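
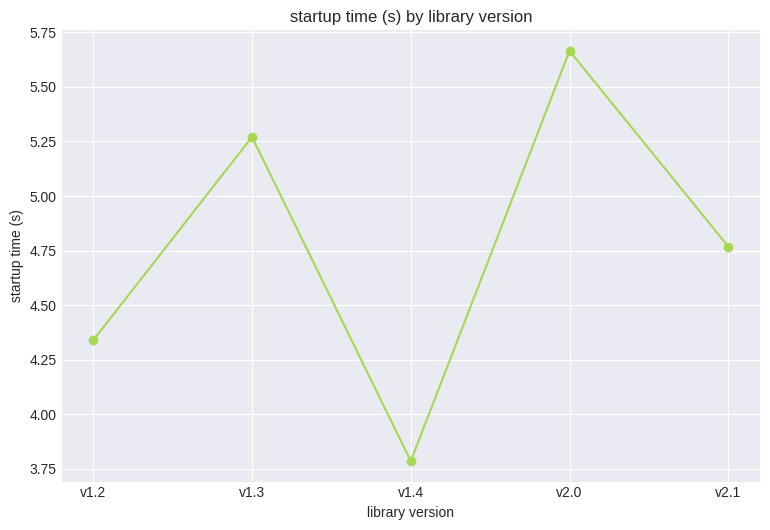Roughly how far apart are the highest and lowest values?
Max v2.0 ≈ 5.6, min v1.4 ≈ 3.8; range ≈ 1.8.

≈ 1.8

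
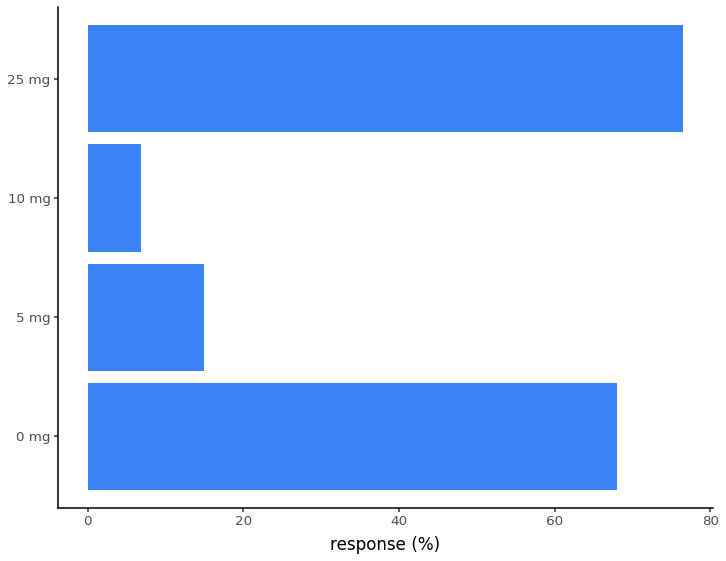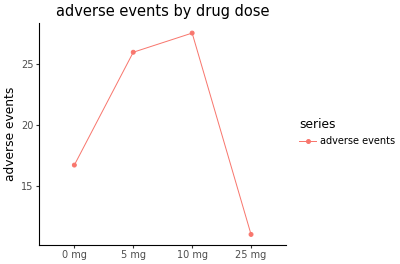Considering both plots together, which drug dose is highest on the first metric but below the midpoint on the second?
Chart 2 median adverse events ≈ 20; below-median drug doses: 0 mg, 25 mg. Among those, 25 mg has the highest response (%) (≈ 80).

25 mg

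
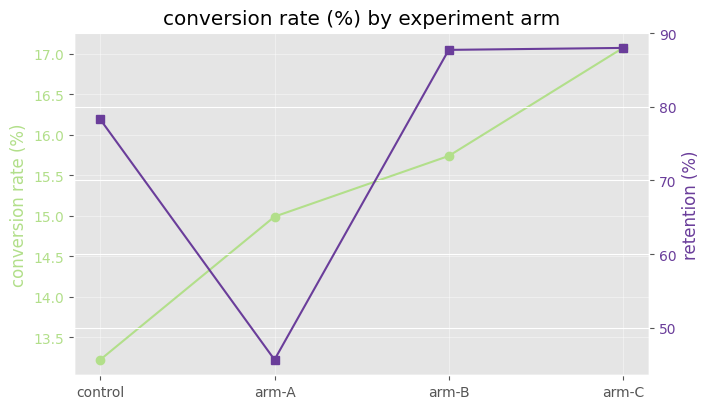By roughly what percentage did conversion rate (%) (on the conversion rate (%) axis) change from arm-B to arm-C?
arm-B ≈ 15.5, arm-C ≈ 17.0; (17.0 − 15.5) / 15.5 ≈ +9.7%.

≈ +9.7%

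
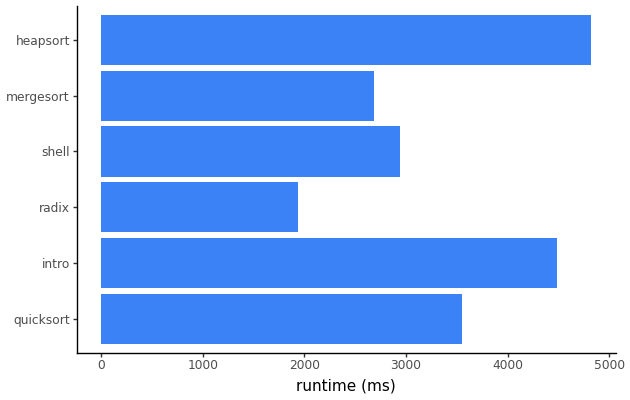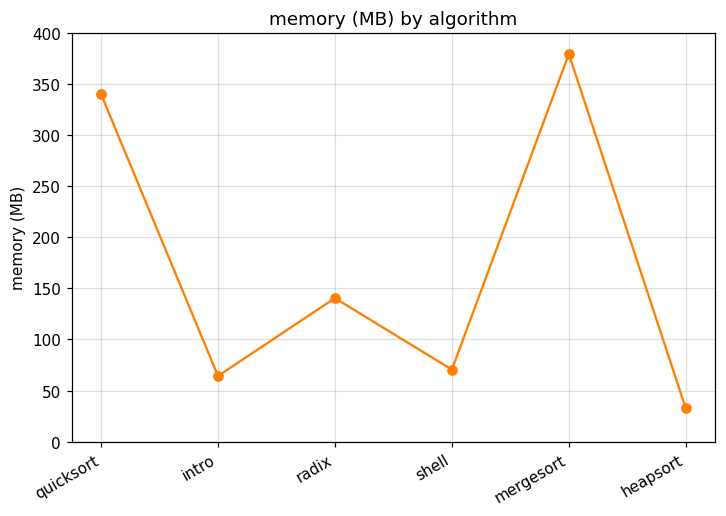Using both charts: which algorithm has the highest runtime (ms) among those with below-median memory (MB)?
Chart 2 median memory (MB) ≈ 100; below-median algorithms: intro, shell, heapsort. Among those, heapsort has the highest runtime (ms) (≈ 5000).

heapsort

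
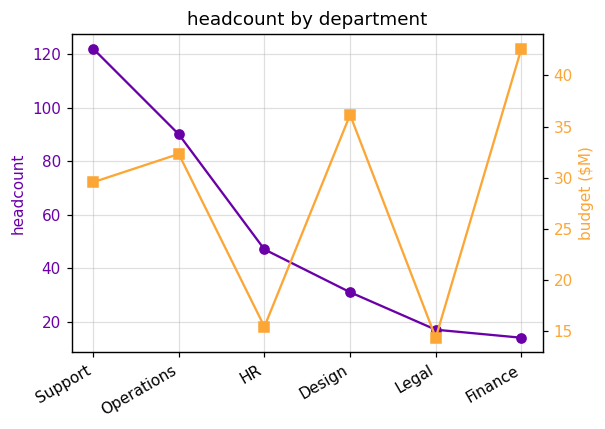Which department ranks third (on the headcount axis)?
Top 4 (on the headcount axis): Support ≈ 120, Operations ≈ 90, HR ≈ 50, Design ≈ 30.

HR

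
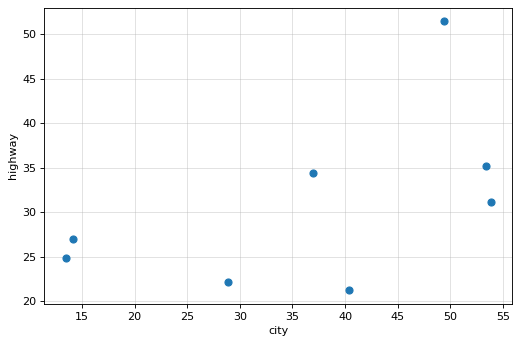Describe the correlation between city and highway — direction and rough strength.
Points are positively correlated; moderate (|r| ≈ 0.5).

positive, moderate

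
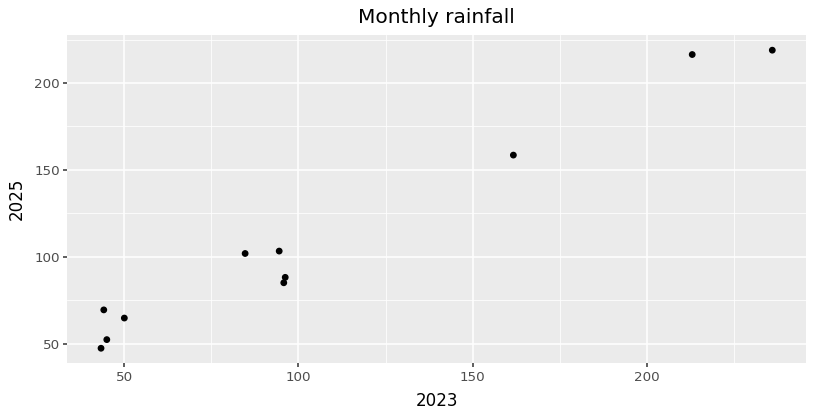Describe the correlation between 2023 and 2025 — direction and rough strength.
positive, strong

Points are positively correlated; strong (|r| ≈ 1.0).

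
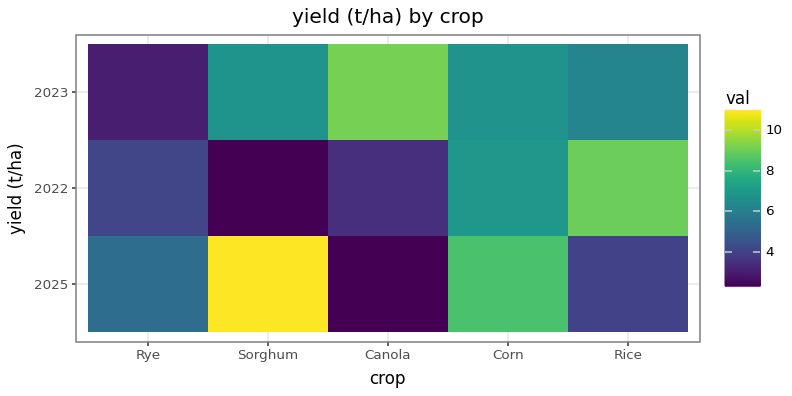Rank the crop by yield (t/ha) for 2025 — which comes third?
Rye

Top 4 for 2025: Sorghum ≈ 11, Corn ≈ 8, Rye ≈ 5, Rice ≈ 4.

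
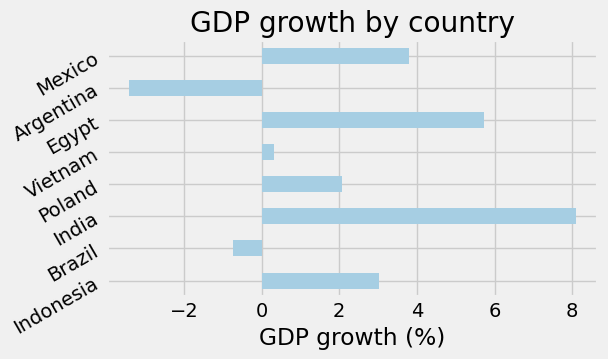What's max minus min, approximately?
Max India ≈ 8, min Argentina ≈ -3; range ≈ 11.

≈ 11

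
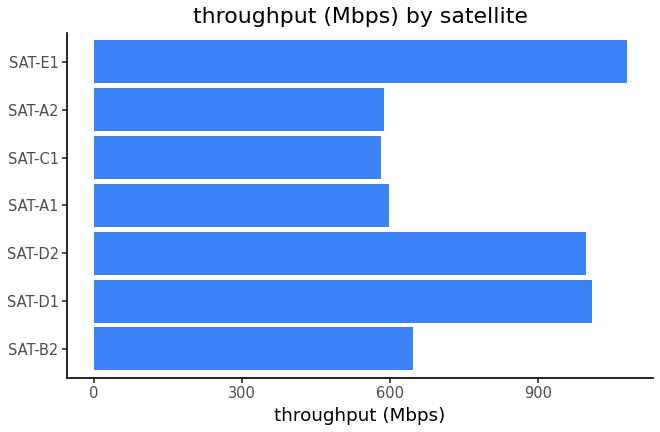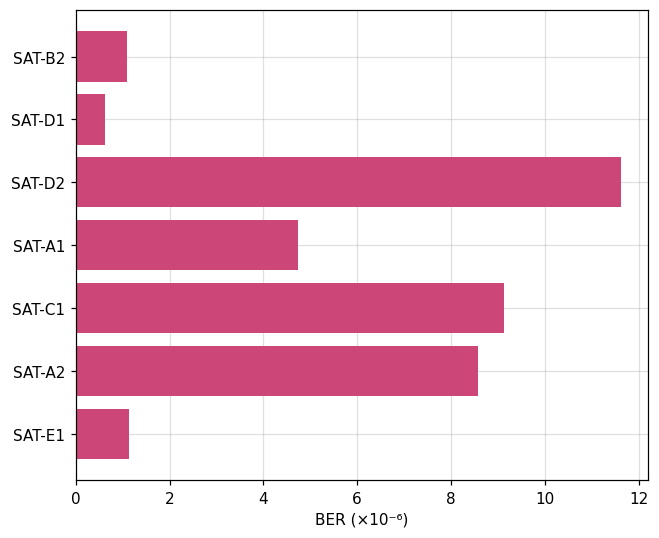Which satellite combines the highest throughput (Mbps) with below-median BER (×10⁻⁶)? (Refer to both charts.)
SAT-E1

Chart 2 median BER (×10⁻⁶) ≈ 4; below-median satellites: SAT-B2, SAT-D1, SAT-E1. Among those, SAT-E1 has the highest throughput (Mbps) (≈ 1100).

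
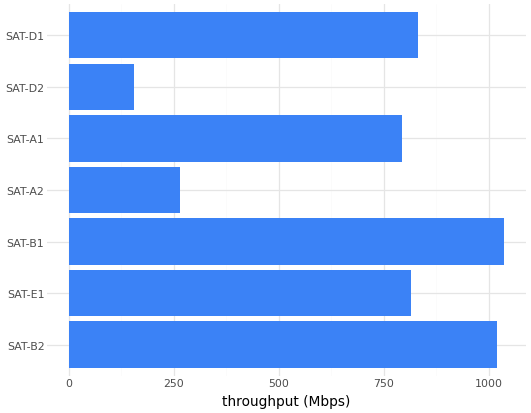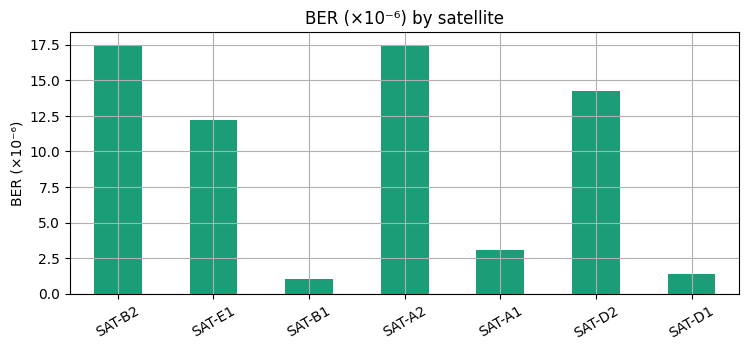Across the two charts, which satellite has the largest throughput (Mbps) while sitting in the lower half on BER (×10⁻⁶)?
SAT-B1

Chart 2 median BER (×10⁻⁶) ≈ 12; below-median satellites: SAT-B1, SAT-A1, SAT-D1. Among those, SAT-B1 has the highest throughput (Mbps) (≈ 1000).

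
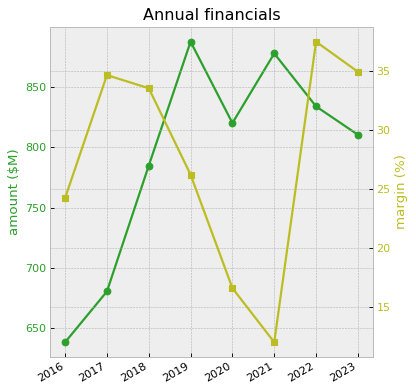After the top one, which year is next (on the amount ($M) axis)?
2021

Top 3 (on the amount ($M) axis): 2019 ≈ 900, 2021 ≈ 875, 2022 ≈ 825.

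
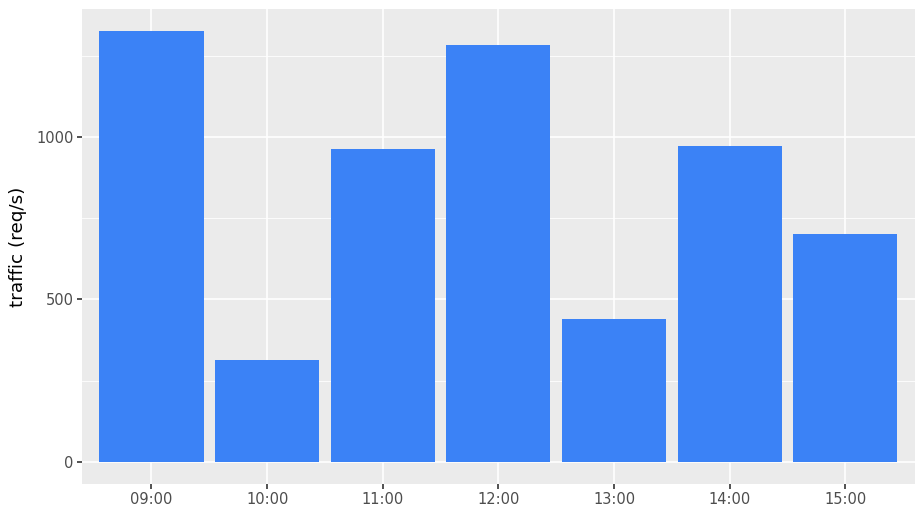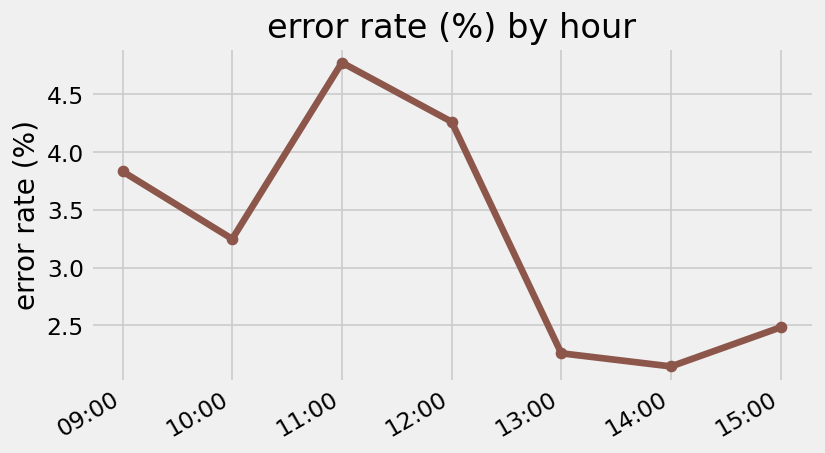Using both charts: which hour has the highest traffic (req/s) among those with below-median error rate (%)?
14:00

Chart 2 median error rate (%) ≈ 3; below-median hours: 13:00, 14:00, 15:00. Among those, 14:00 has the highest traffic (req/s) (≈ 1000).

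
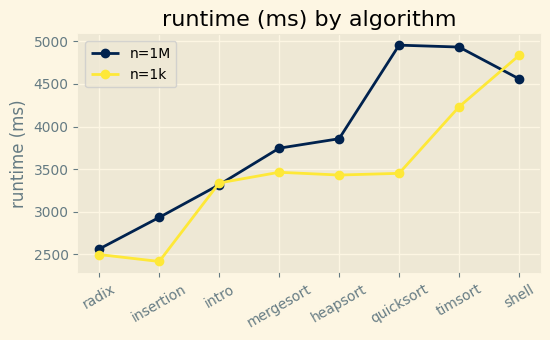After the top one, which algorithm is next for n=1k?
timsort

Top 3 for n=1k: shell ≈ 5000, timsort ≈ 4000, mergesort ≈ 3500.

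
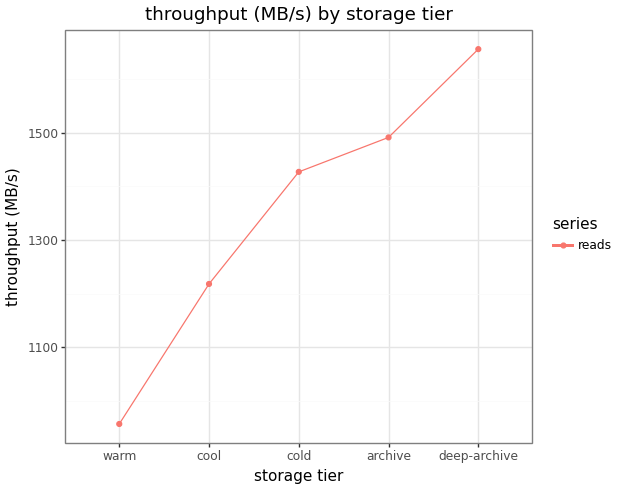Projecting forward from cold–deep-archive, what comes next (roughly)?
≈ 1850

Last three: 1400, 1500, 1700 → slope ≈ 150/step → next ≈ 1850.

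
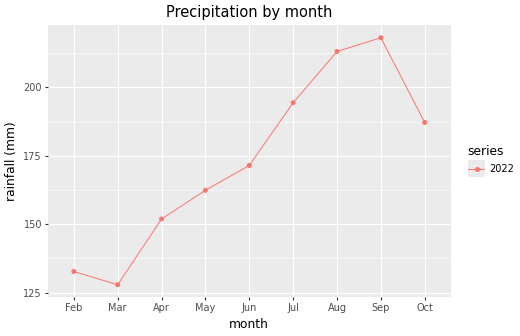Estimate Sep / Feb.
Sep ≈ 220, Feb ≈ 130; 220/130 ≈ 1.69.

≈ 1.69×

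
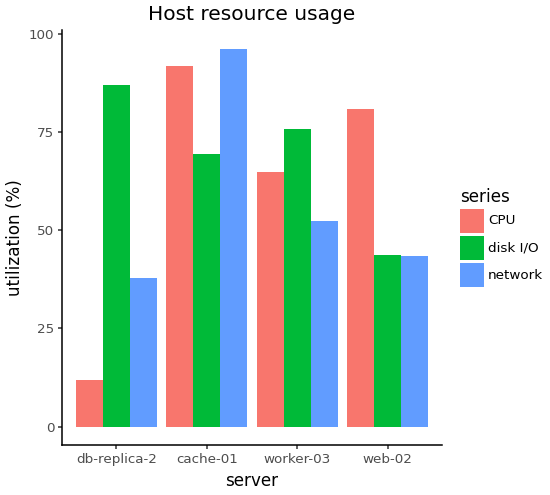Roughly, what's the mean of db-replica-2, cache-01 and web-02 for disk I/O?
≈ 67

(90 + 70 + 40) / 3 ≈ 67.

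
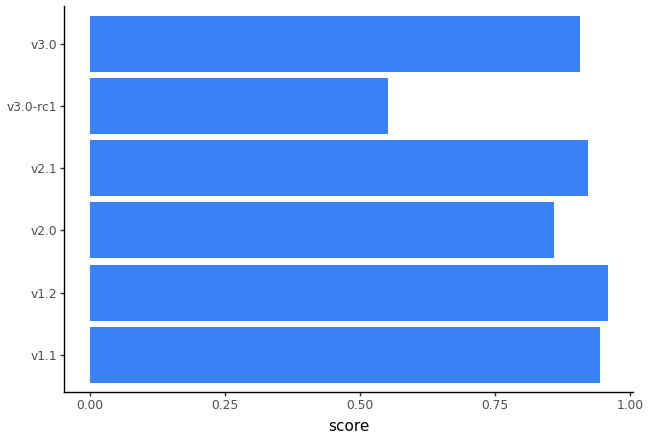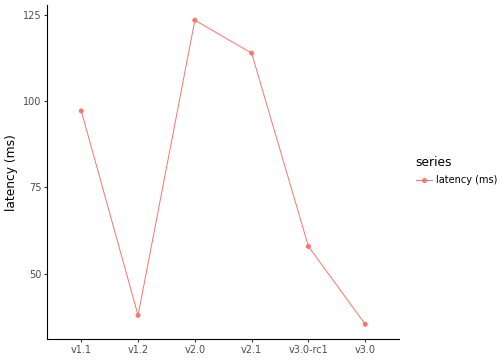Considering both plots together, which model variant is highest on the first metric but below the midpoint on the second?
Chart 2 median latency (ms) ≈ 80; below-median model variants: v1.2, v3.0-rc1, v3.0. Among those, v1.2 has the highest score (≈ 1).

v1.2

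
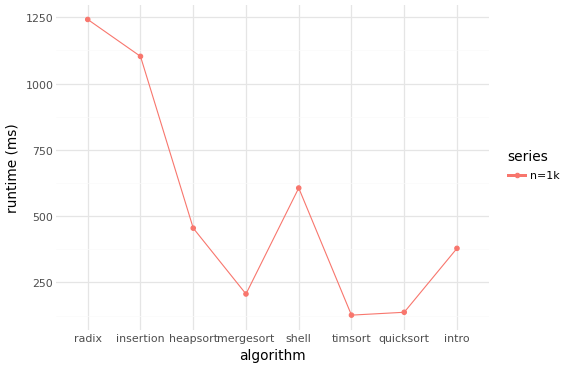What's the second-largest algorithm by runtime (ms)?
Top 3: radix ≈ 1200, insertion ≈ 1100, shell ≈ 600.

insertion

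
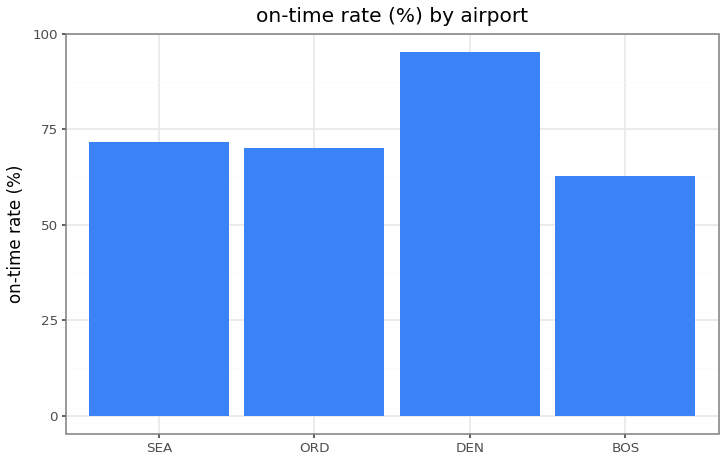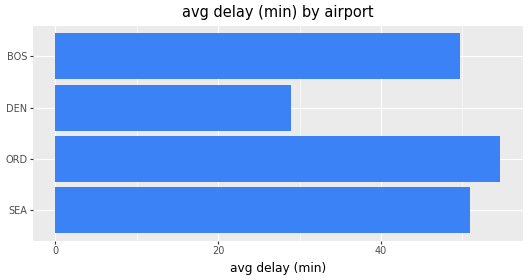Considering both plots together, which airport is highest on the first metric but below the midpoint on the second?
DEN

Chart 2 median avg delay (min) ≈ 50; below-median airports: DEN, BOS. Among those, DEN has the highest on-time rate (%) (≈ 100).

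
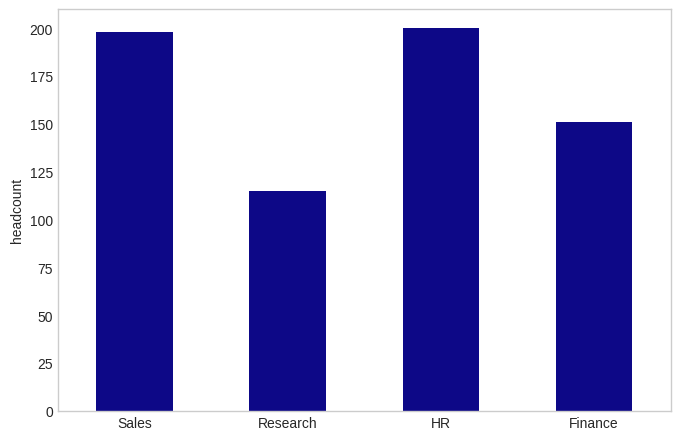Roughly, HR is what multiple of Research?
≈ 1.67×

HR ≈ 200, Research ≈ 120; 200/120 ≈ 1.67.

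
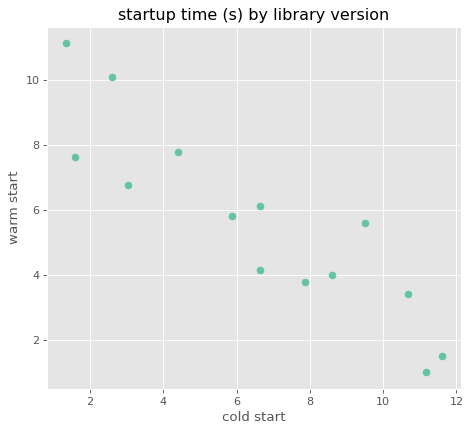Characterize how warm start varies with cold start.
Points are negatively correlated; strong (|r| ≈ 0.9).

negative, strong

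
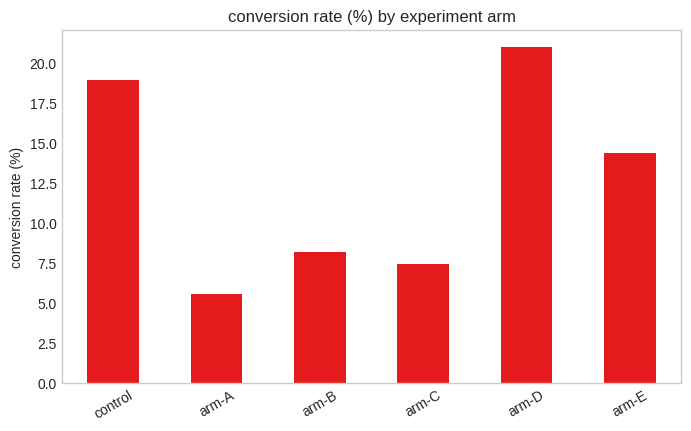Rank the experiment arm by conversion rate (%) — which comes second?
control

Top 3: arm-D ≈ 22, control ≈ 18, arm-E ≈ 14.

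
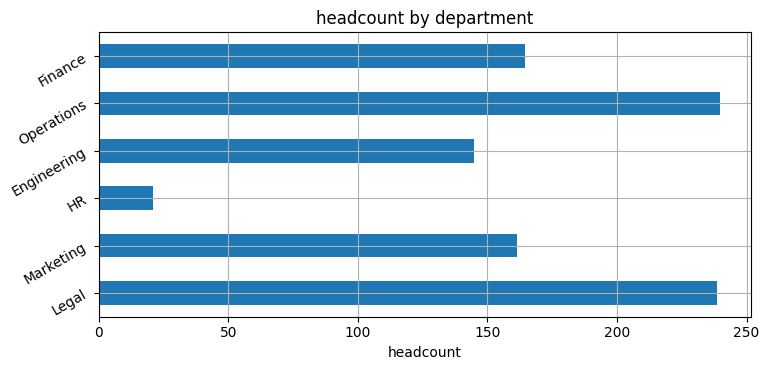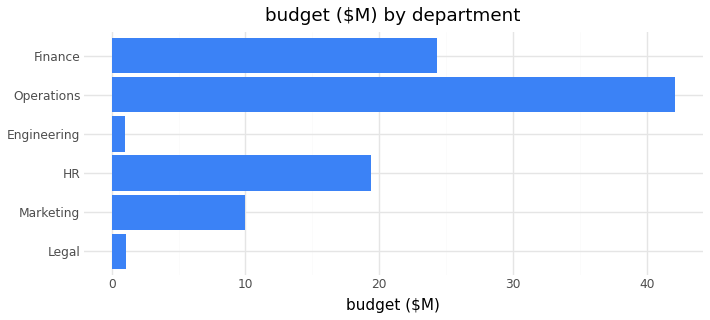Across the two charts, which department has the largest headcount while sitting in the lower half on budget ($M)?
Legal

Chart 2 median budget ($M) ≈ 15; below-median departments: Legal, Marketing, Engineering. Among those, Legal has the highest headcount (≈ 250).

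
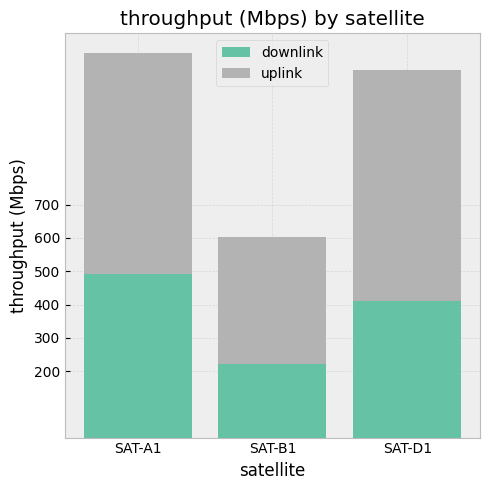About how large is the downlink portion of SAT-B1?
≈ 200

downlink top ≈ 200, bottom ≈ 0; segment ≈ 200.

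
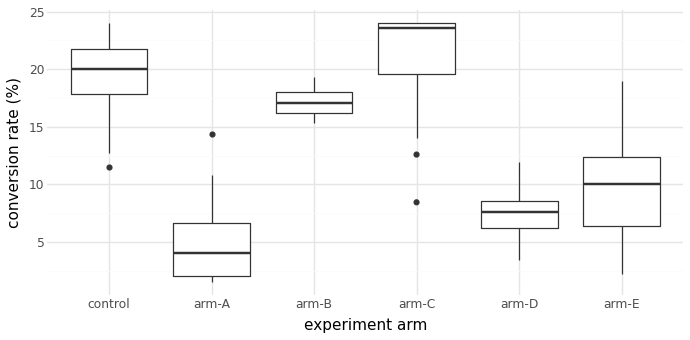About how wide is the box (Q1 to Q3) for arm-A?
Q3 ≈ 6, Q1 ≈ 2; IQR ≈ 4.

≈ 4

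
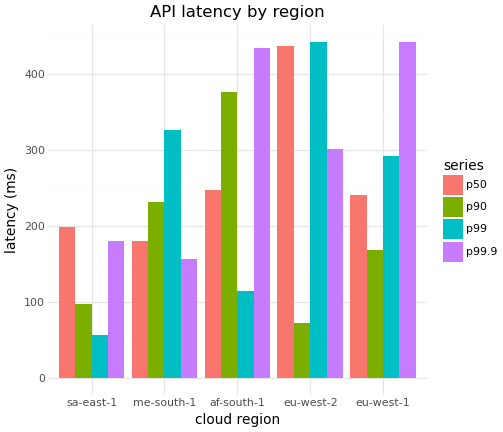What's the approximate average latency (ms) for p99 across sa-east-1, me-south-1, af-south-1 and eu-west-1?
≈ 200

(50 + 350 + 100 + 300) / 4 ≈ 200.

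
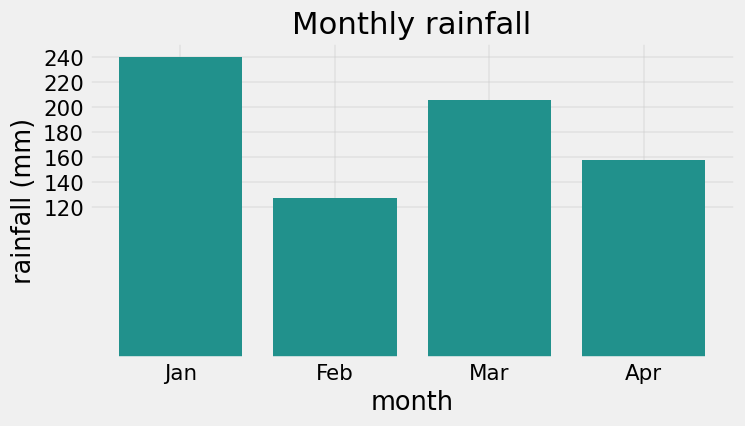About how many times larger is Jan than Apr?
Jan ≈ 240, Apr ≈ 160; 240/160 ≈ 1.5.

≈ 1.5×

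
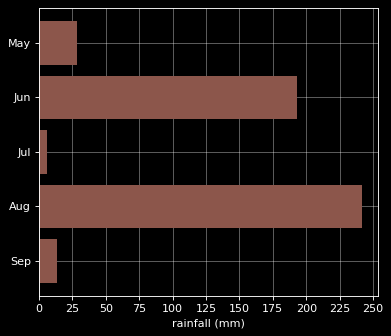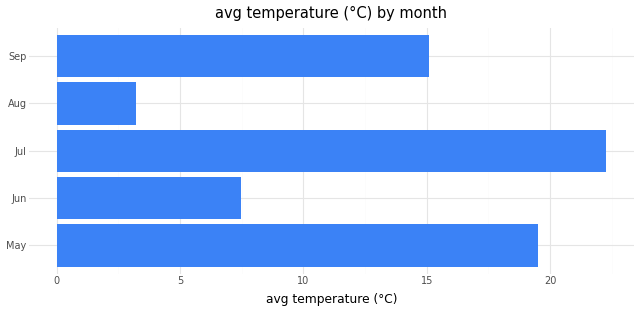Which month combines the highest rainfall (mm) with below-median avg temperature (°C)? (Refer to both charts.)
Aug

Chart 2 median avg temperature (°C) ≈ 15; below-median months: Jun, Aug. Among those, Aug has the highest rainfall (mm) (≈ 250).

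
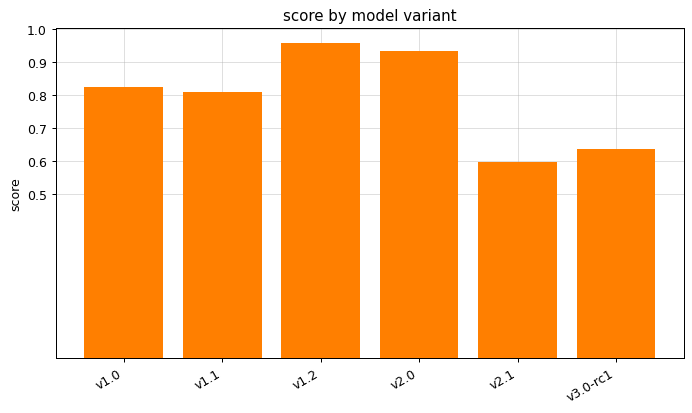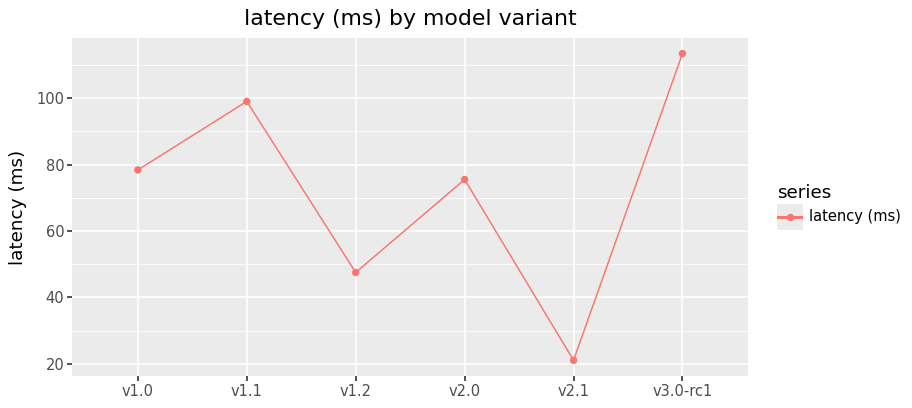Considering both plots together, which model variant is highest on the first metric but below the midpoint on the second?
Chart 2 median latency (ms) ≈ 80; below-median model variants: v1.2, v2.0, v2.1. Among those, v1.2 has the highest score (≈ 1).

v1.2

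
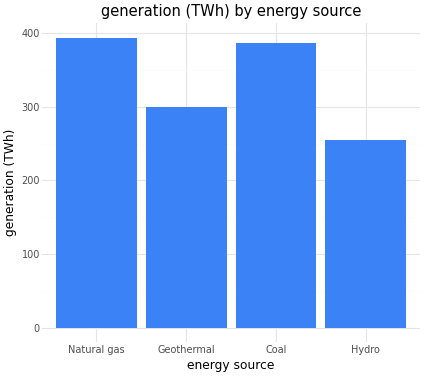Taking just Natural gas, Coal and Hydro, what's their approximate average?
(400 + 400 + 250) / 3 ≈ 350.

≈ 350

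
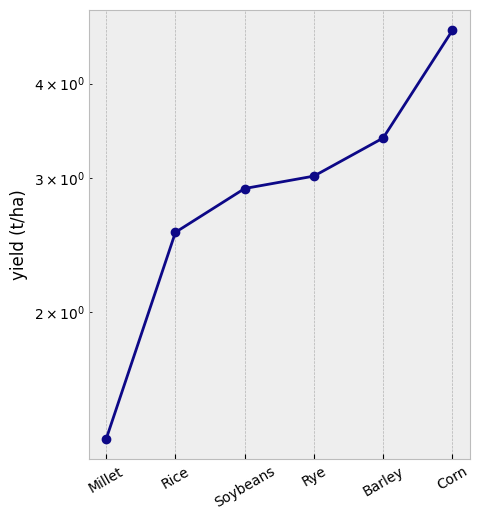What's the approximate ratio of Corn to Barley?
Corn ≈ 4.5, Barley ≈ 3.5; 4.5/3.5 ≈ 1.29.

≈ 1.29×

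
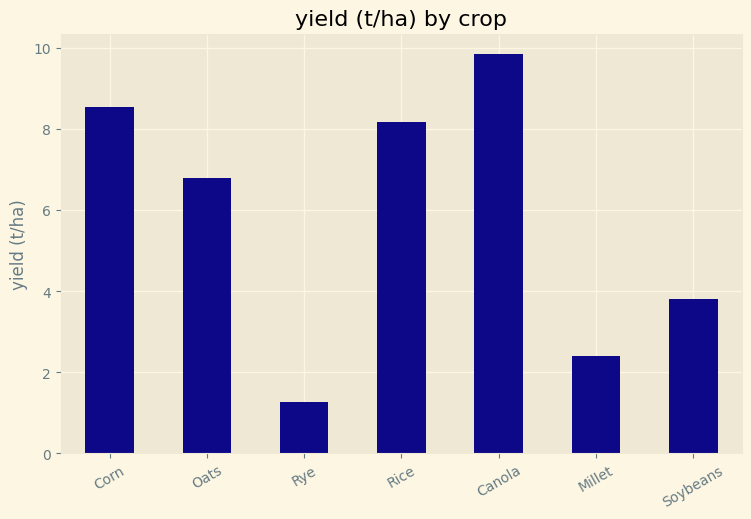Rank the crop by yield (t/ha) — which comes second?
Top 3: Canola ≈ 10, Corn ≈ 9, Rice ≈ 8.

Corn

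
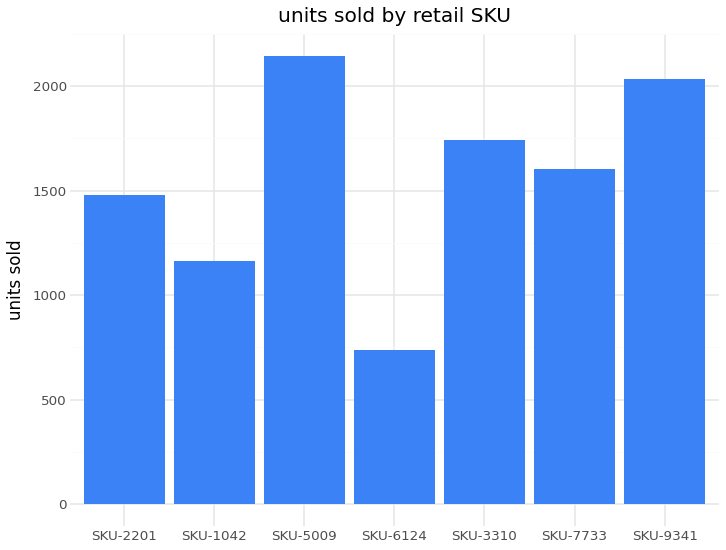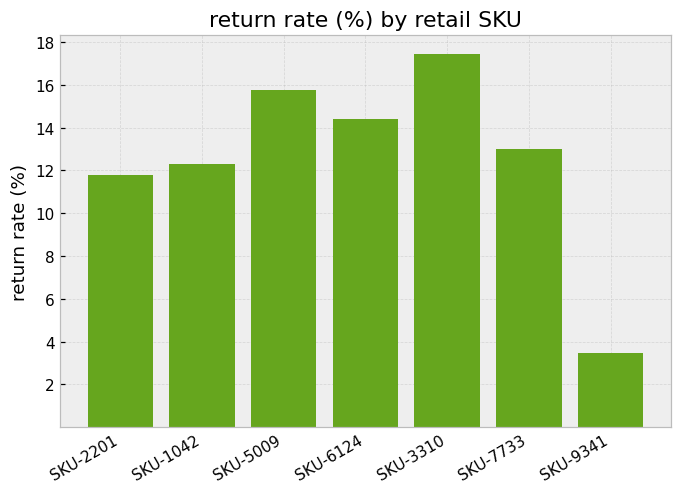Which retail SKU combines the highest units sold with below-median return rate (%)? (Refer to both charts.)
SKU-9341

Chart 2 median return rate (%) ≈ 14; below-median retail SKUs: SKU-2201, SKU-1042, SKU-9341. Among those, SKU-9341 has the highest units sold (≈ 2000).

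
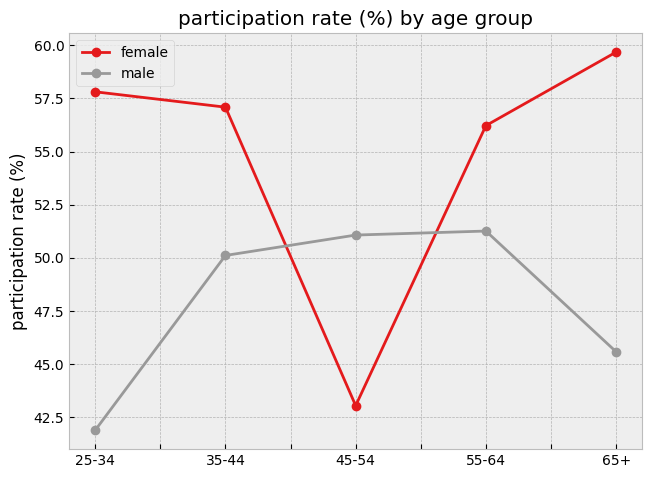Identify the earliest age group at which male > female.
35-44: male ≈ 50 vs female ≈ 58 (not yet); 45-54: male ≈ 52 vs female ≈ 44 (first crossover).

45-54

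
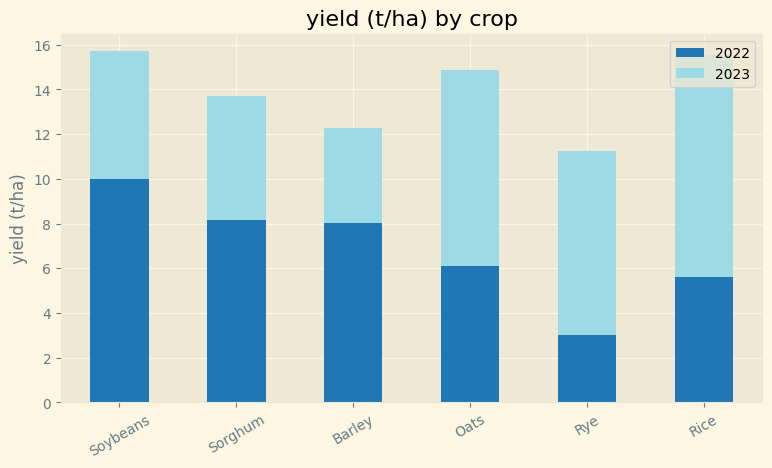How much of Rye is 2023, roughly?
≈ 8

2023 top ≈ 12, bottom ≈ 4; segment ≈ 8.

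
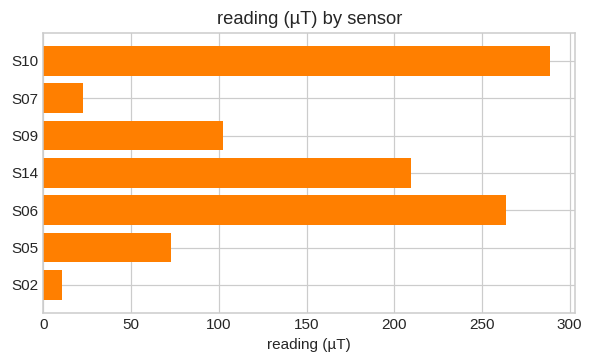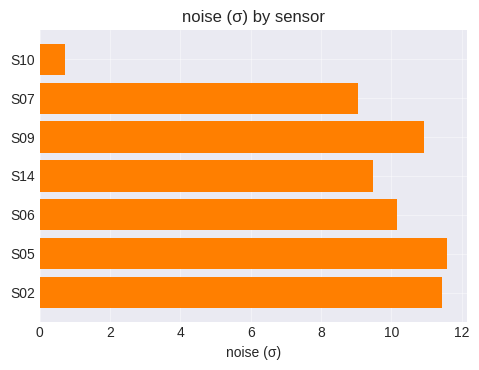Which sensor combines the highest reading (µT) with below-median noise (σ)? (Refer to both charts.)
S10

Chart 2 median noise (σ) ≈ 10; below-median sensors: S10, S07, S14. Among those, S10 has the highest reading (µT) (≈ 300).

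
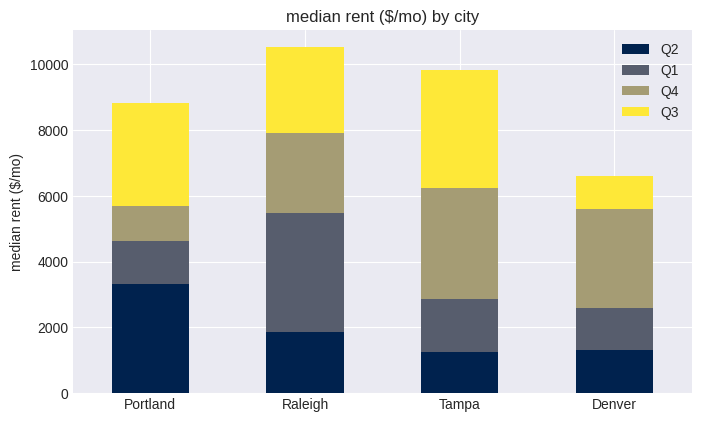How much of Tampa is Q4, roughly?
Q4 top ≈ 6000, bottom ≈ 3000; segment ≈ 3000.

≈ 3000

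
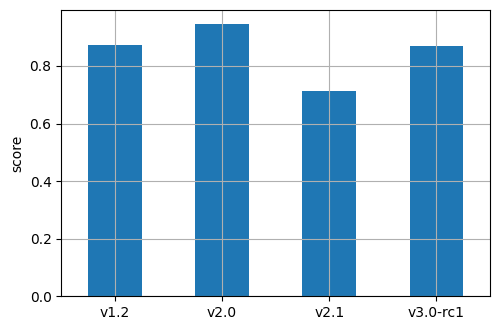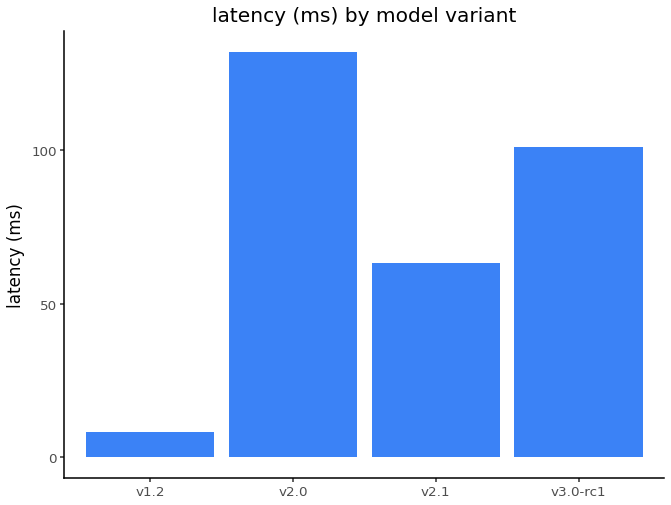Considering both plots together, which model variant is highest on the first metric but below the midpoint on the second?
Chart 2 median latency (ms) ≈ 80; below-median model variants: v1.2, v2.1. Among those, v1.2 has the highest score (≈ 0.9).

v1.2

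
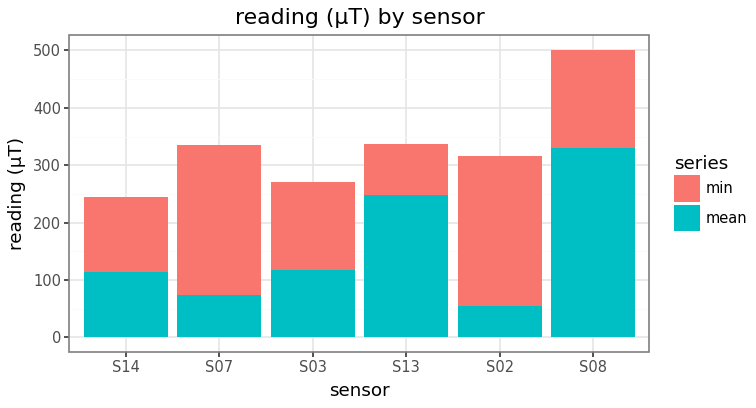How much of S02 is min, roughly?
min top ≈ 300, bottom ≈ 50; segment ≈ 250.

≈ 250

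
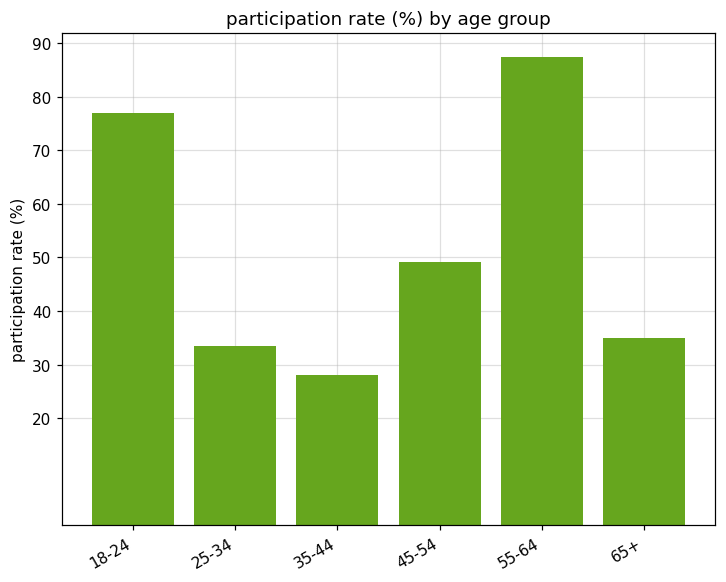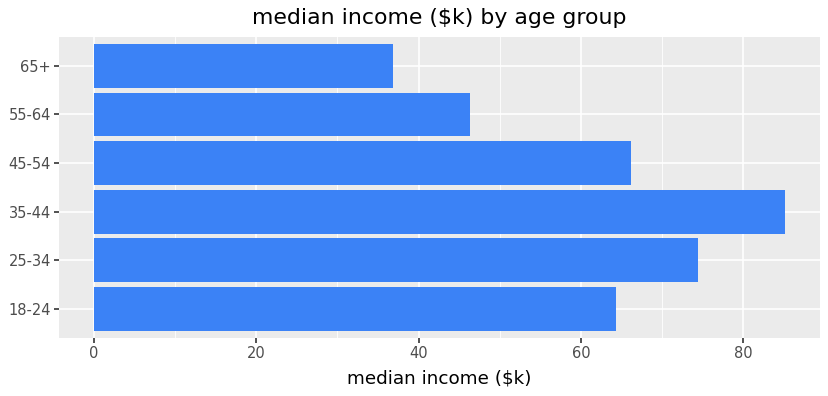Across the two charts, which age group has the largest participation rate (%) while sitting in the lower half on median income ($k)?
55-64

Chart 2 median median income ($k) ≈ 70; below-median age groups: 18-24, 55-64, 65+. Among those, 55-64 has the highest participation rate (%) (≈ 90).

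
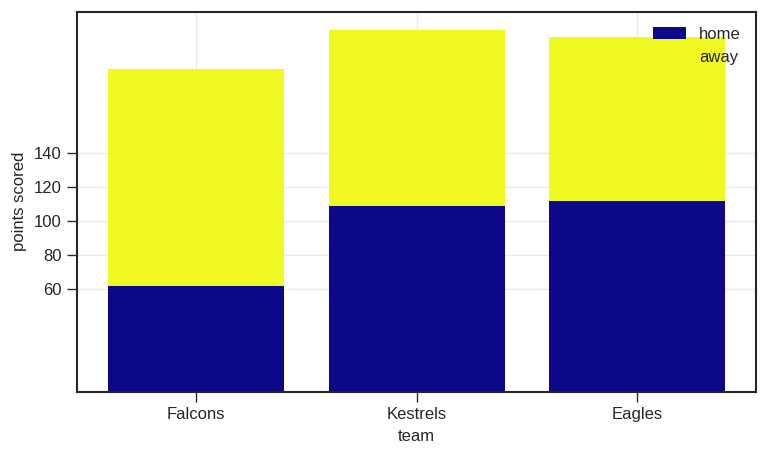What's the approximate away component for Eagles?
away top ≈ 200, bottom ≈ 120; segment ≈ 80.

≈ 80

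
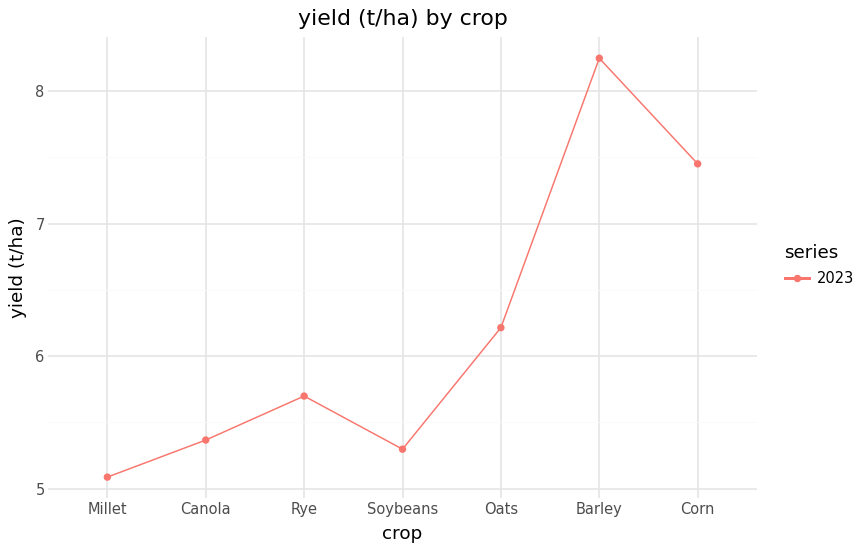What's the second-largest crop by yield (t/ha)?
Corn

Top 3: Barley ≈ 8.0, Corn ≈ 7.5, Oats ≈ 6.0.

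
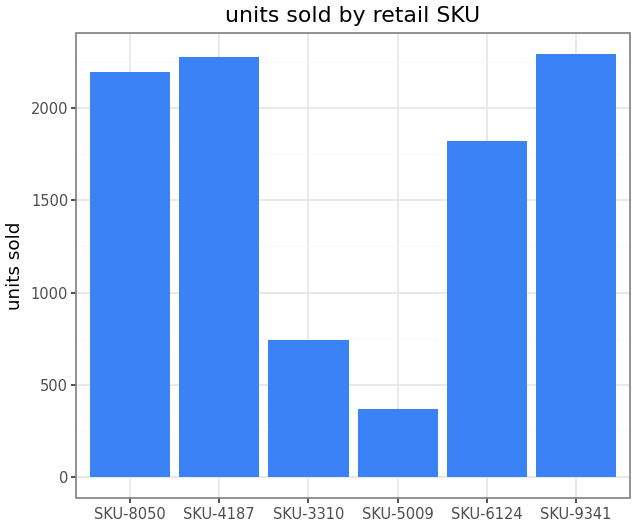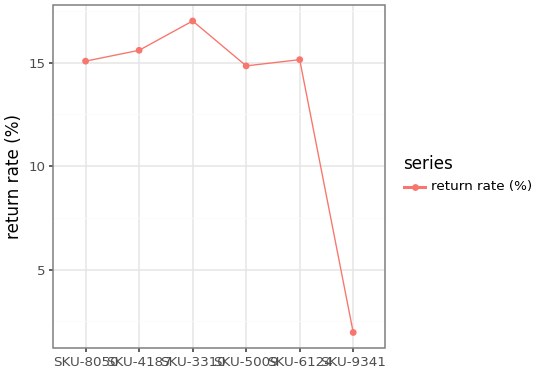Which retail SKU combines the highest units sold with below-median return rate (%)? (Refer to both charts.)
SKU-9341

Chart 2 median return rate (%) ≈ 16; below-median retail SKUs: SKU-8050, SKU-5009, SKU-9341. Among those, SKU-9341 has the highest units sold (≈ 2500).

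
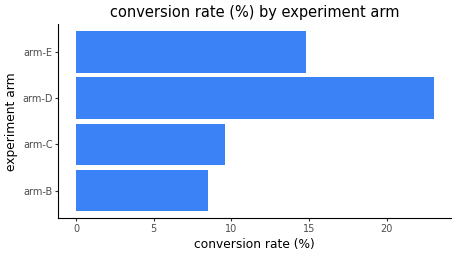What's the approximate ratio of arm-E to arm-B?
arm-E ≈ 14, arm-B ≈ 8; 14/8 ≈ 1.75.

≈ 1.75×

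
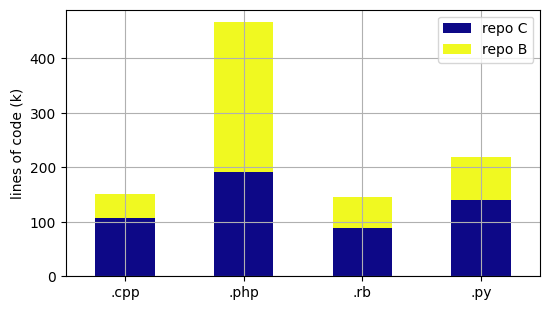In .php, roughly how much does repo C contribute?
≈ 200

repo C top ≈ 200, bottom ≈ 0; segment ≈ 200.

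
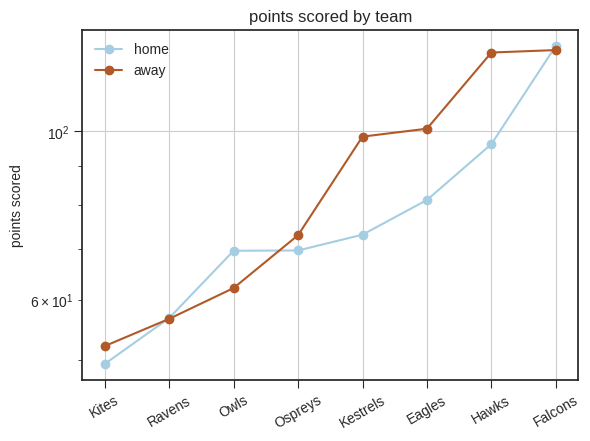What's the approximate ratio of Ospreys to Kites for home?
≈ 1.4×

Ospreys ≈ 70, Kites ≈ 50; 70/50 ≈ 1.4.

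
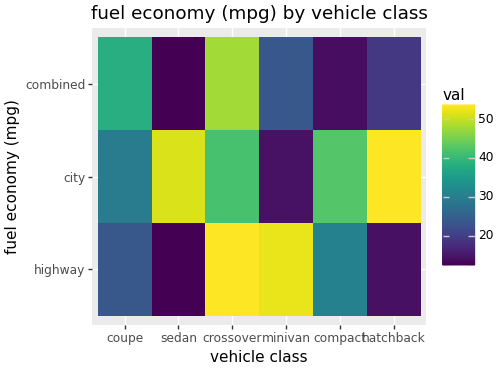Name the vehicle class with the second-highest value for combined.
coupe

Top 3 for combined: crossover ≈ 50, coupe ≈ 40, minivan ≈ 25.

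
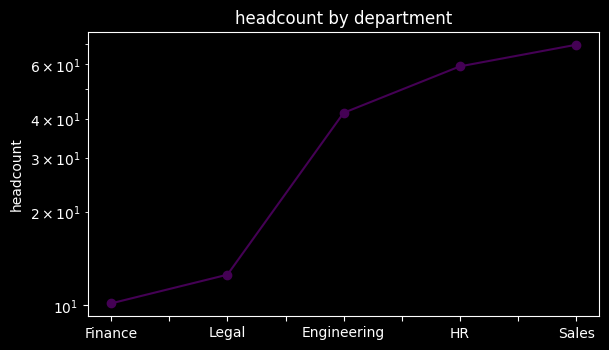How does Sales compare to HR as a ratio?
Sales ≈ 70, HR ≈ 60; 70/60 ≈ 1.17.

≈ 1.17×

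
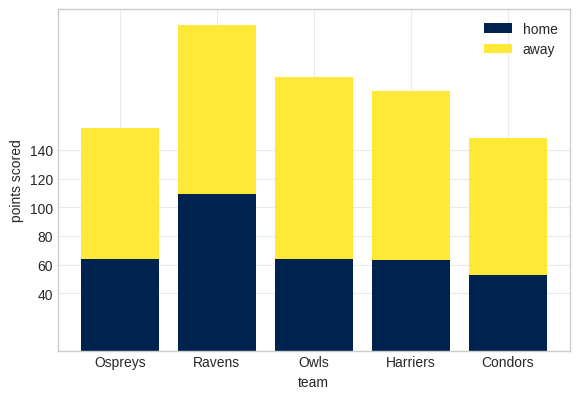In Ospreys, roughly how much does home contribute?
home top ≈ 60, bottom ≈ 0; segment ≈ 60.

≈ 60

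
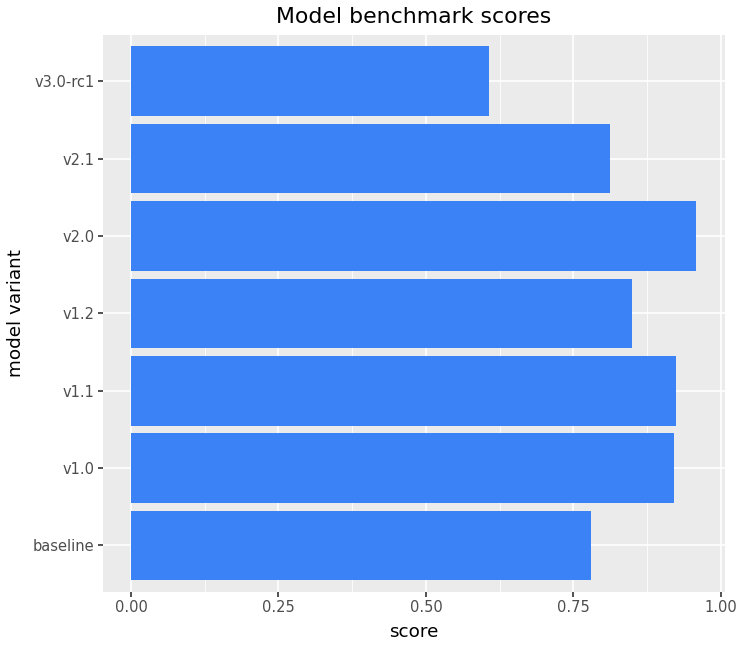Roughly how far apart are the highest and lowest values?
≈ 0.4

Max v2.0 ≈ 1.0, min v3.0-rc1 ≈ 0.6; range ≈ 0.4.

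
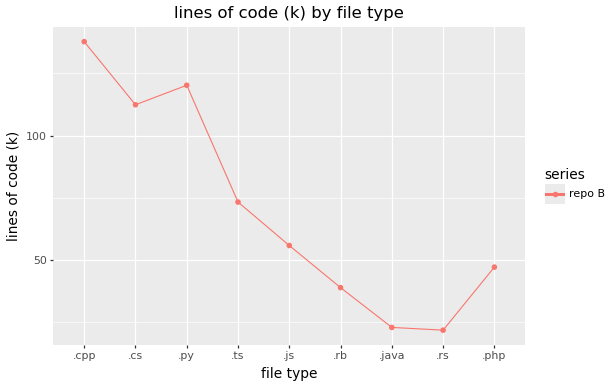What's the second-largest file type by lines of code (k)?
Top 3: .cpp ≈ 140, .py ≈ 120, .cs ≈ 110.

.py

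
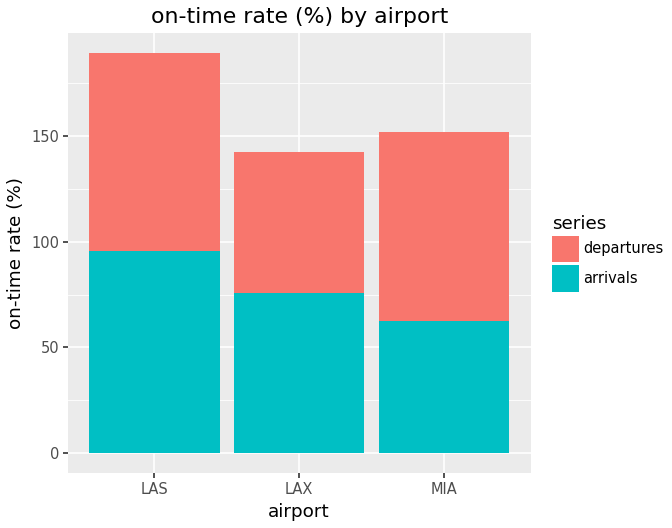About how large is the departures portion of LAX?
≈ 60

departures top ≈ 140, bottom ≈ 80; segment ≈ 60.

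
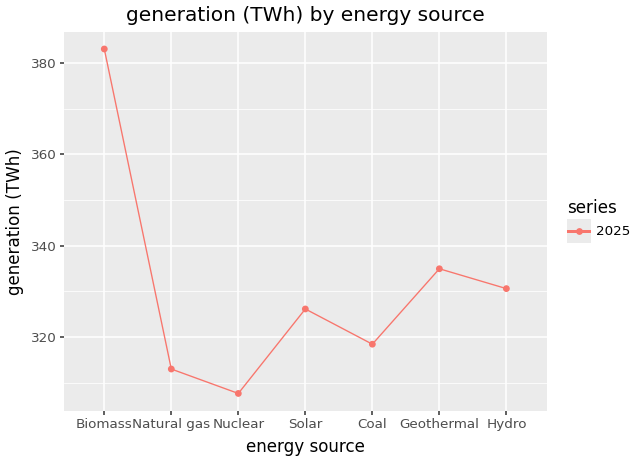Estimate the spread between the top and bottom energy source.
Max Biomass ≈ 380, min Nuclear ≈ 310; range ≈ 70.

≈ 70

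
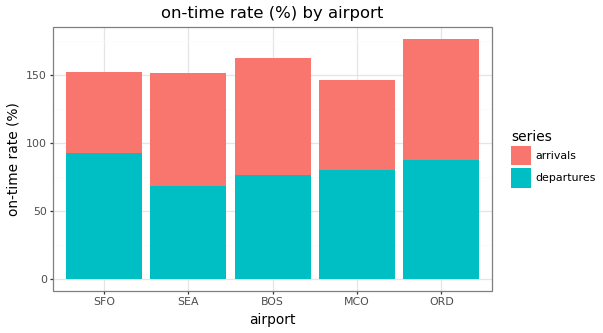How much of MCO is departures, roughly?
≈ 80

departures top ≈ 80, bottom ≈ 0; segment ≈ 80.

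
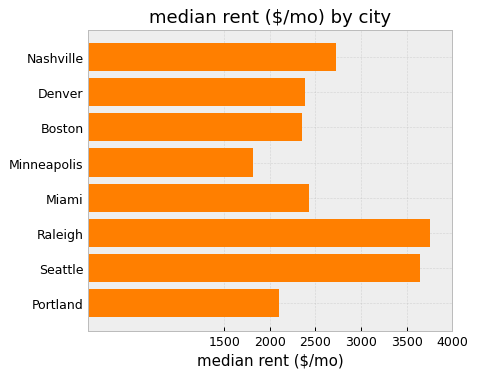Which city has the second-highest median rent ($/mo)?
Top 3: Raleigh ≈ 4000, Seattle ≈ 3500, Nashville ≈ 2500.

Seattle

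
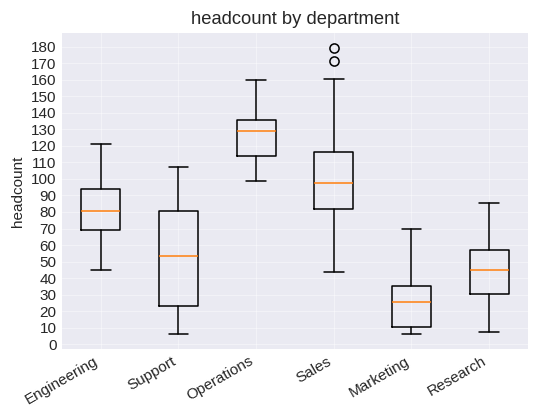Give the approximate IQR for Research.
Q3 ≈ 60, Q1 ≈ 30; IQR ≈ 30.

≈ 30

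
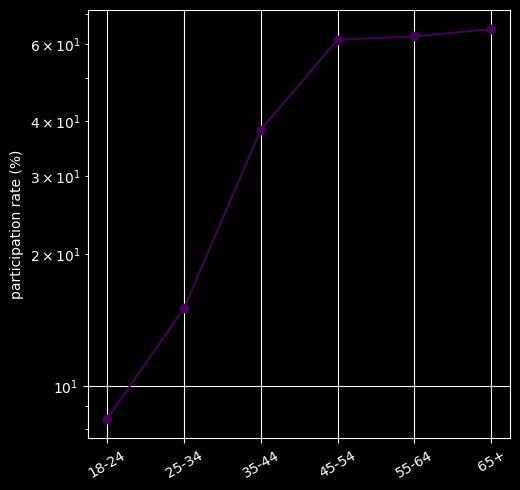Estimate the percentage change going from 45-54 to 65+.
45-54 ≈ 60, 65+ ≈ 65; (65 − 60) / 60 ≈ +8.3%.

≈ +8.3%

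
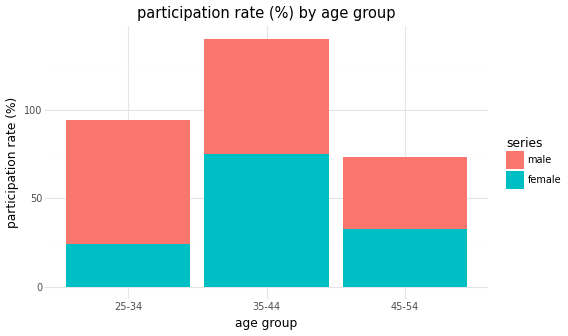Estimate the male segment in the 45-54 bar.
≈ 40

male top ≈ 80, bottom ≈ 40; segment ≈ 40.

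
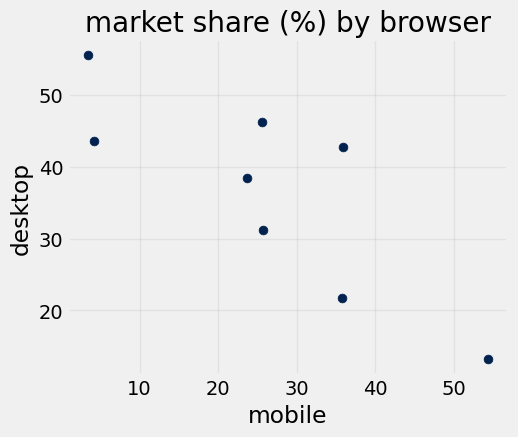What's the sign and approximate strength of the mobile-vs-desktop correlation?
Points are negatively correlated; strong (|r| ≈ 0.8).

negative, strong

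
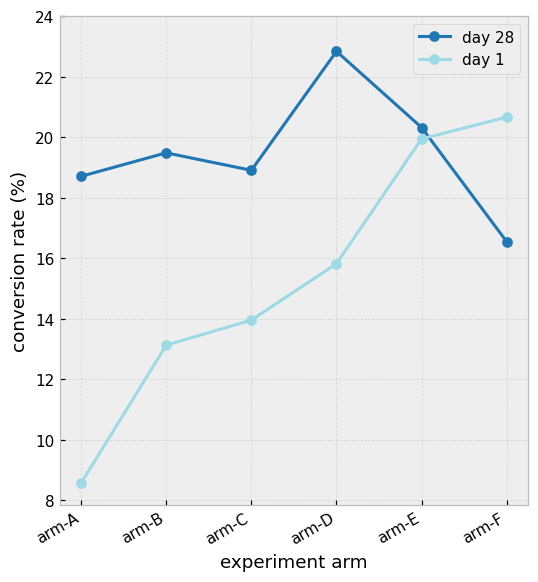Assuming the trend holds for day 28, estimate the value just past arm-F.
≈ 13

Last three: 22, 20, 16 → slope ≈ -3/step → next ≈ 13.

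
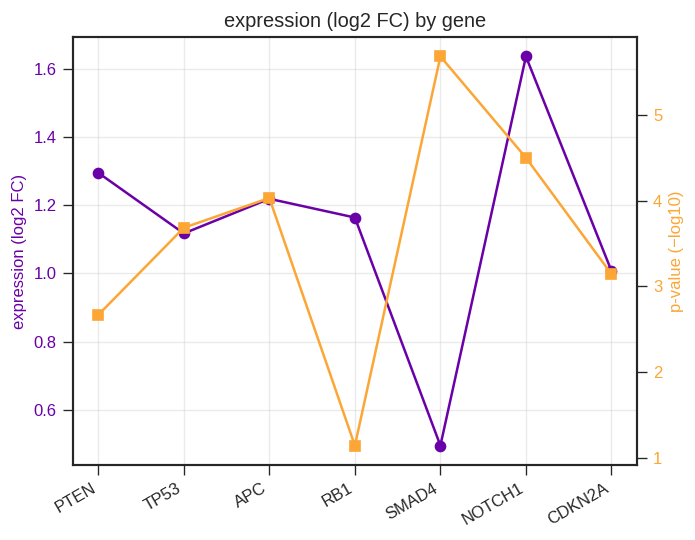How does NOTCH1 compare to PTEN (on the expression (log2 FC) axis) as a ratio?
NOTCH1 ≈ 1.6, PTEN ≈ 1.3; 1.6/1.3 ≈ 1.23.

≈ 1.23×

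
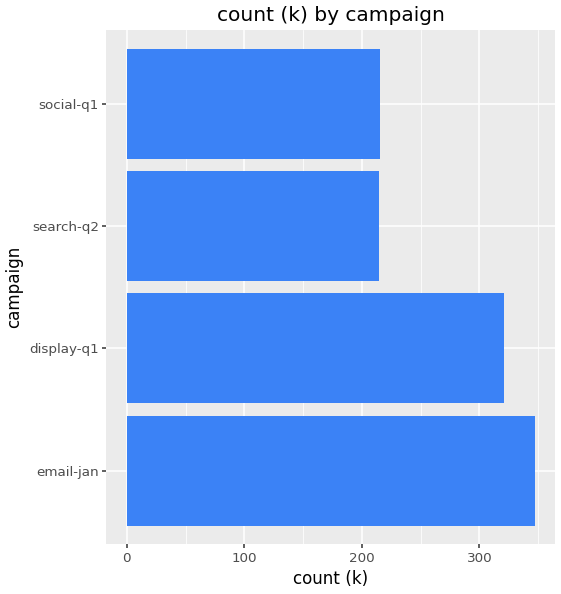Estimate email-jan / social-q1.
≈ 1.75×

email-jan ≈ 350, social-q1 ≈ 200; 350/200 ≈ 1.75.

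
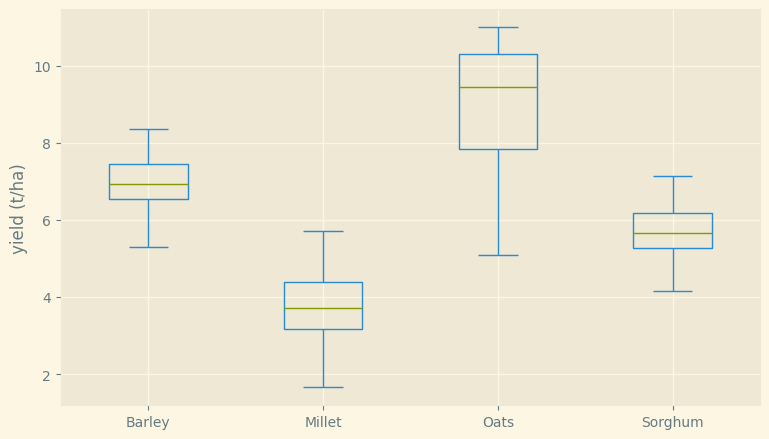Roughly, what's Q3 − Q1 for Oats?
Q3 ≈ 10.5, Q1 ≈ 8.0; IQR ≈ 2.5.

≈ 2.5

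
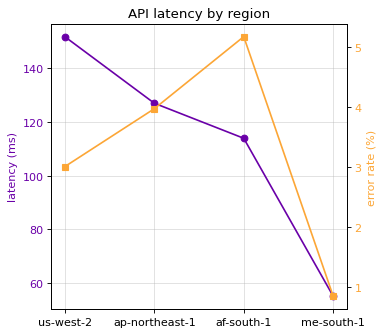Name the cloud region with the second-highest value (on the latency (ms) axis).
ap-northeast-1

Top 3 (on the latency (ms) axis): us-west-2 ≈ 150, ap-northeast-1 ≈ 130, af-south-1 ≈ 110.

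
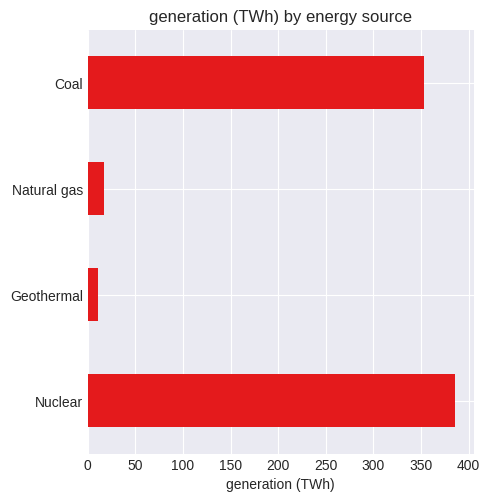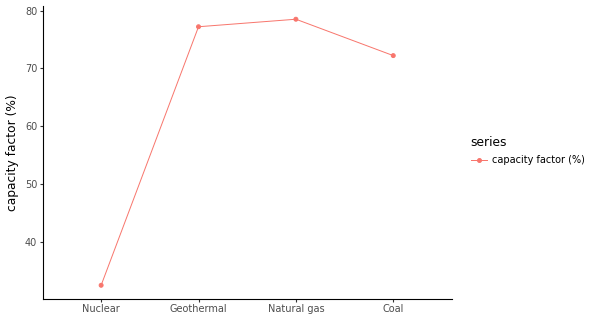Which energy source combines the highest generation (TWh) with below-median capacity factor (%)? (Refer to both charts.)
Nuclear

Chart 2 median capacity factor (%) ≈ 70; below-median energy sources: Nuclear, Coal. Among those, Nuclear has the highest generation (TWh) (≈ 400).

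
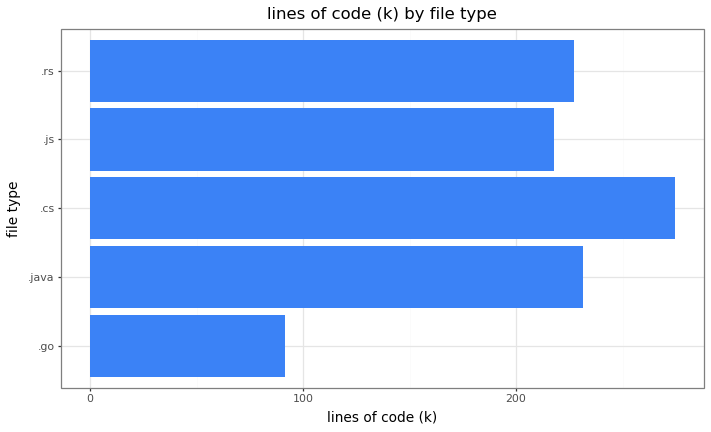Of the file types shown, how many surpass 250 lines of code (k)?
1

Above 250: .cs.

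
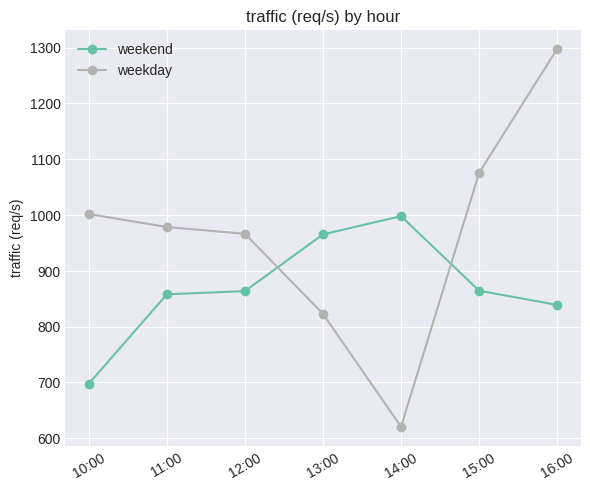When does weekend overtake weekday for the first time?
13:00

12:00: weekend ≈ 900 vs weekday ≈ 1000 (not yet); 13:00: weekend ≈ 1000 vs weekday ≈ 800 (first crossover).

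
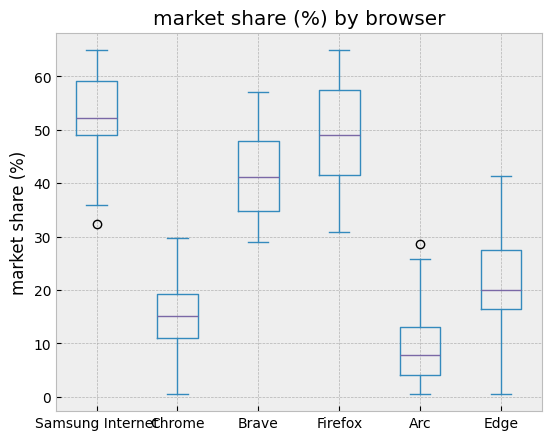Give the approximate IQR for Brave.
≈ 15

Q3 ≈ 50, Q1 ≈ 35; IQR ≈ 15.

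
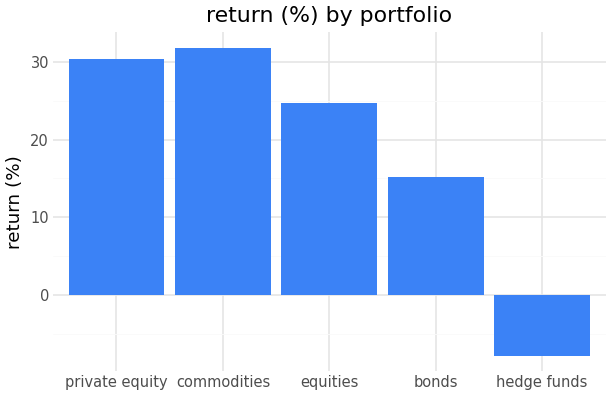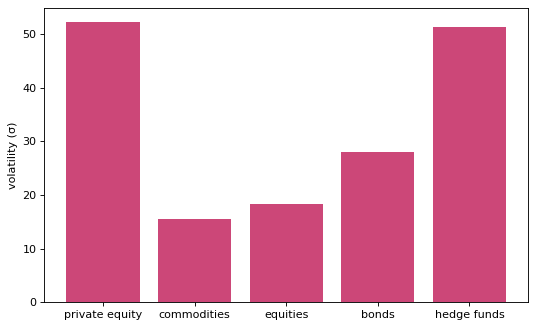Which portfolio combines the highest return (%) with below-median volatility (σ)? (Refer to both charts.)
Chart 2 median volatility (σ) ≈ 30; below-median portfolios: commodities, equities. Among those, commodities has the highest return (%) (≈ 30).

commodities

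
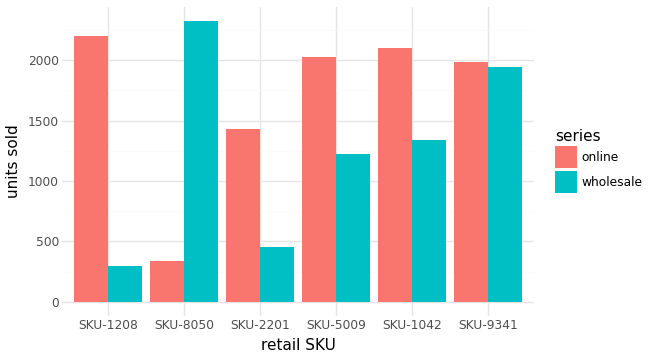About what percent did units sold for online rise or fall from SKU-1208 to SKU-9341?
≈ -9.1%

SKU-1208 ≈ 2200, SKU-9341 ≈ 2000; (2000 − 2200) / 2200 ≈ -9.1%.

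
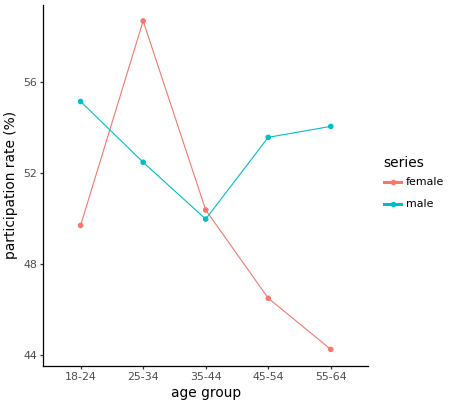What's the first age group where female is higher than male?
25-34

18-24: female ≈ 50 vs male ≈ 56 (not yet); 25-34: female ≈ 58 vs male ≈ 52 (first crossover).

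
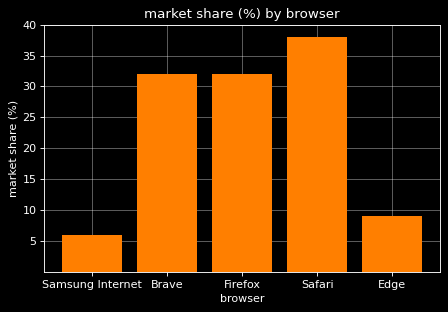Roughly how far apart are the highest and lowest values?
Max Safari ≈ 40, min Samsung Internet ≈ 5; range ≈ 35.

≈ 35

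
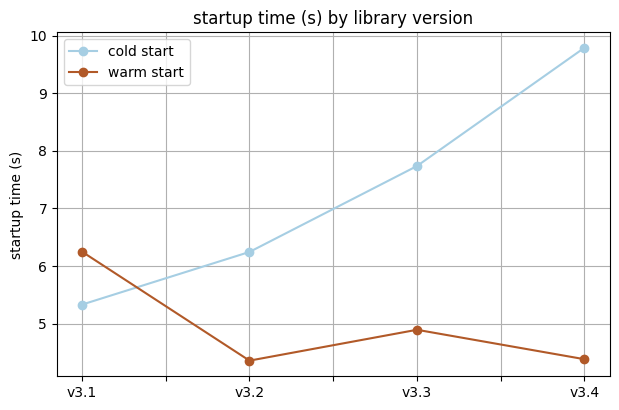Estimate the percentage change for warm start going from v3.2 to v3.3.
≈ +11.1%

v3.2 ≈ 4.5, v3.3 ≈ 5.0; (5.0 − 4.5) / 4.5 ≈ +11.1%.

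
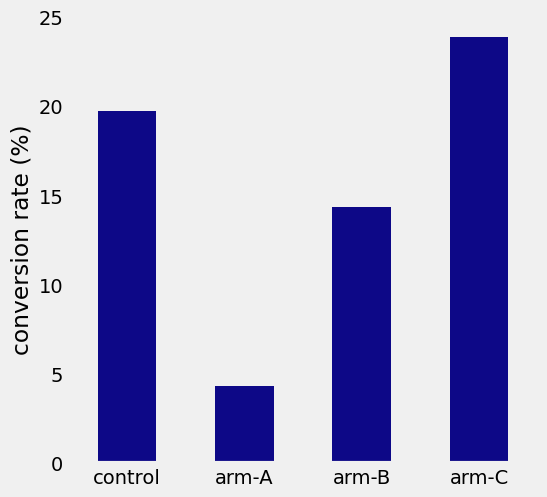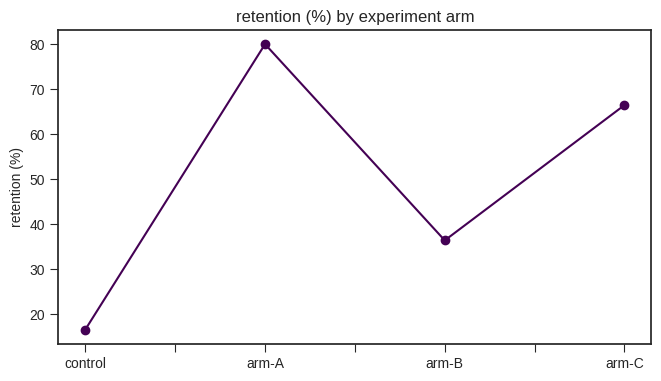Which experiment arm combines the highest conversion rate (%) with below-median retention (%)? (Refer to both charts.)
control

Chart 2 median retention (%) ≈ 50; below-median experiment arms: control, arm-B. Among those, control has the highest conversion rate (%) (≈ 20).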